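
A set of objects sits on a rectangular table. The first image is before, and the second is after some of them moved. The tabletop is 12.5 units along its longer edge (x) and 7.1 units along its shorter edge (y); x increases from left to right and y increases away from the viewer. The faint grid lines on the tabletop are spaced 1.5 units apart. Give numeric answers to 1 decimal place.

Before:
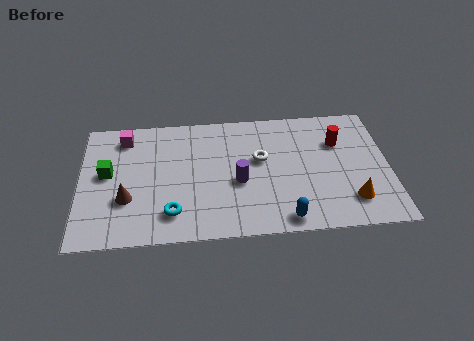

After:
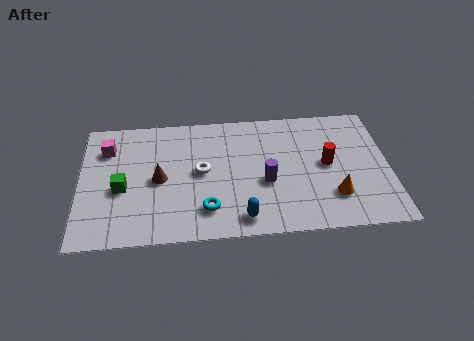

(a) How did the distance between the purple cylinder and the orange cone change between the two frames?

-1.8

Before: roughly 4.7 units apart; after: 2.9. That's 1.8 units closer together.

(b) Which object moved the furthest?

the white torus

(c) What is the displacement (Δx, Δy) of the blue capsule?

(-1.7, 0.2)

From the two frames, the blue capsule sits at roughly (8.2, 0.8) before and (6.5, 1.0) after.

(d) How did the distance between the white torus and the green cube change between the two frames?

-2.9

The distance was about 6.2 in the first image and 3.3 in the second, so they moved 2.9 units closer together.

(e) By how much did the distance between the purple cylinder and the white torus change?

+1.2

The distance was about 1.5 in the first image and 2.7 in the second, so they moved 1.2 units further apart.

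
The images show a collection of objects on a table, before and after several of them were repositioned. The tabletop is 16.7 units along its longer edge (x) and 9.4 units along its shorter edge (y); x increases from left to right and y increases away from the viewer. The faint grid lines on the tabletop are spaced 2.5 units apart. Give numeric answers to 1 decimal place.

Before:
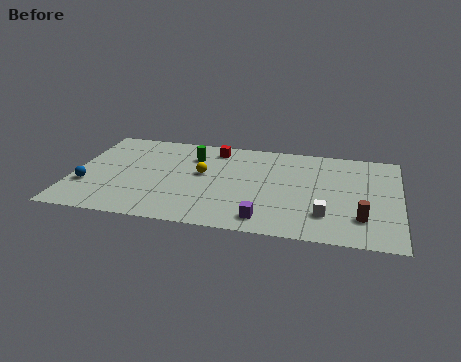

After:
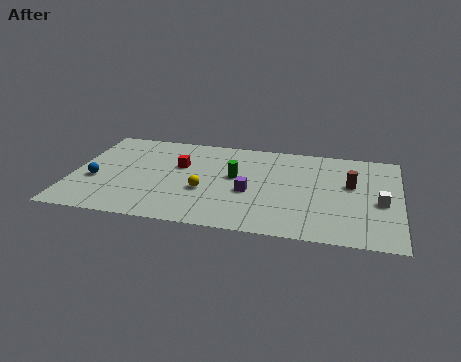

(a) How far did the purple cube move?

2.7

From (10.0, 1.4) to (9.1, 3.9), the purple cube covered √(0.9² + 2.5²) ≈ 2.7 units.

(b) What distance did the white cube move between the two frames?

3.2

The white cube moved from about (13.0, 2.4) to (15.7, 4.1), a distance of √(2.7² + 1.7²) ≈ 3.2.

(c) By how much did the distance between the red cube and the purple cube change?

-3.0

They were about 7.2 units apart before and 4.2 after — 3.0 units closer together.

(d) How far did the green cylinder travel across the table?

2.9

From (6.0, 7.0) to (8.3, 5.3), the green cylinder covered √(2.3² + 1.7²) ≈ 2.9 units.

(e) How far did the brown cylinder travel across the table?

3.3

From (14.8, 2.4) to (14.2, 5.6), the brown cylinder covered √(0.6² + 3.2²) ≈ 3.3 units.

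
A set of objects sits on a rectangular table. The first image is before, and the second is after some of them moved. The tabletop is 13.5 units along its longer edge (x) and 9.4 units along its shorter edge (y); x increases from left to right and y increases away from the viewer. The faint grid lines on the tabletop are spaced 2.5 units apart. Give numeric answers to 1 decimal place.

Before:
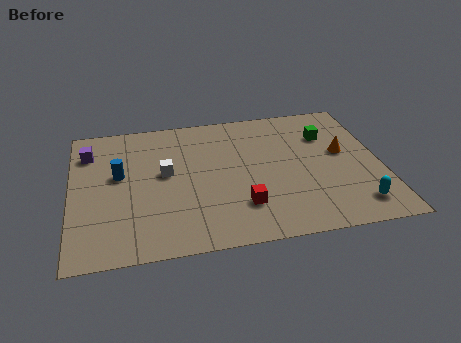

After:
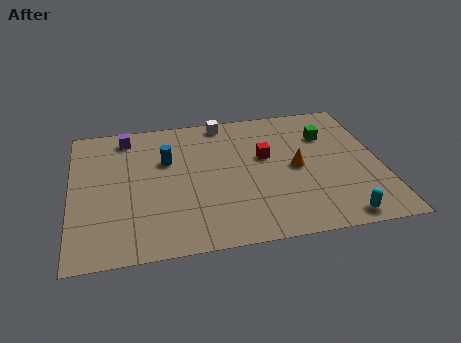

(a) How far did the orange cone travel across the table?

2.2

The orange cone moved from about (11.9, 5.3) to (9.8, 4.6), a distance of √(2.1² + 0.7²) ≈ 2.2.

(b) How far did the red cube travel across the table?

3.4

The red cube moved from about (7.3, 2.4) to (8.5, 5.6), a distance of √(1.2² + 3.2²) ≈ 3.4.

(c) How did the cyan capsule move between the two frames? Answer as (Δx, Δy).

(-0.8, -0.7)

The cyan capsule was at about (12.2, 1.6) and moved to about (11.4, 0.9).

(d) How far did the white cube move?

4.3

The white cube moved from about (4.1, 5.2) to (6.8, 8.5), a distance of √(2.7² + 3.3²) ≈ 4.3.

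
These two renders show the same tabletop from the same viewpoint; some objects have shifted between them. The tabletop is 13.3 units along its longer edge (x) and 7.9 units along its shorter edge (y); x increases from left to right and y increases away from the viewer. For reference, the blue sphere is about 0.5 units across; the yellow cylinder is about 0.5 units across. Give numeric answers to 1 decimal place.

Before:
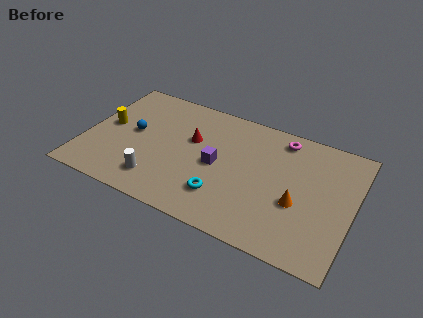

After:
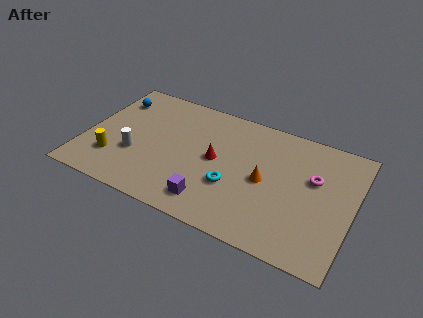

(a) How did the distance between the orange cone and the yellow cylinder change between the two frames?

-2.2

They were about 9.8 units apart before and 7.6 after — 2.2 units closer together.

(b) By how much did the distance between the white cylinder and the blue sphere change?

+0.6

Before: roughly 3.1 units apart; after: 3.7. That's 0.6 units further apart.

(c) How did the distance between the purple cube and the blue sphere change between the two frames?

+3.0

The distance was about 4.3 in the first image and 7.3 in the second, so they moved 3.0 units further apart.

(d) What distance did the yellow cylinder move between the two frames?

2.2

The yellow cylinder was near (1.0, 4.2) before and (1.6, 2.1) after, so it travelled √(0.6² + 2.1²) ≈ 2.2 units.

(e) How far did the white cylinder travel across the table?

1.8

The white cylinder moved from about (3.9, 1.6) to (2.6, 2.8), a distance of √(1.3² + 1.2²) ≈ 1.8.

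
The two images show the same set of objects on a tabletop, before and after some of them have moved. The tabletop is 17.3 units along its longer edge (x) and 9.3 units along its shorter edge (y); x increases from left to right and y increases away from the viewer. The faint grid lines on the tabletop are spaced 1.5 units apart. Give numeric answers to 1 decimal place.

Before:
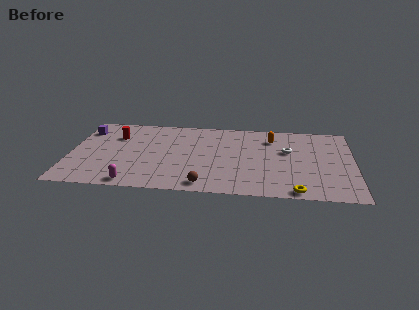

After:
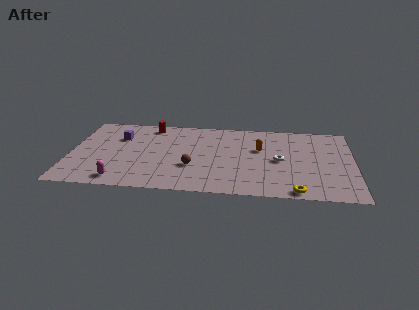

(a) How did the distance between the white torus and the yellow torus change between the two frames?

-1.1

The distance was about 4.9 in the first image and 3.8 in the second, so they moved 1.1 units closer together.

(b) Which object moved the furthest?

the red cylinder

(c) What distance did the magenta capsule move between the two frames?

0.9

From (4.0, 0.9) to (3.2, 1.2), the magenta capsule covered √(0.8² + 0.3²) ≈ 0.9 units.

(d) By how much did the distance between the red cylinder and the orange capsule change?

-2.4

Before: roughly 9.6 units apart; after: 7.2. That's 2.4 units closer together.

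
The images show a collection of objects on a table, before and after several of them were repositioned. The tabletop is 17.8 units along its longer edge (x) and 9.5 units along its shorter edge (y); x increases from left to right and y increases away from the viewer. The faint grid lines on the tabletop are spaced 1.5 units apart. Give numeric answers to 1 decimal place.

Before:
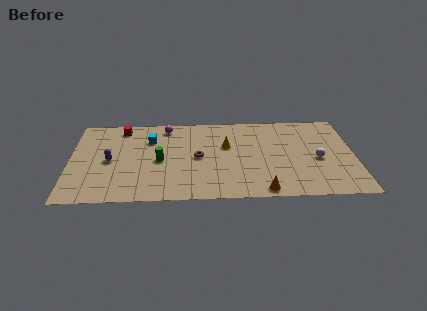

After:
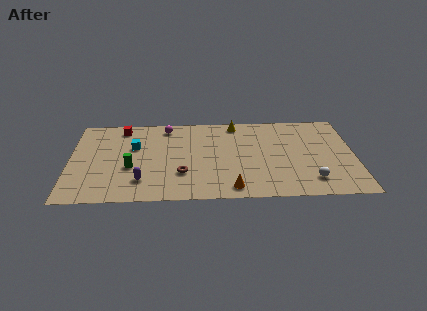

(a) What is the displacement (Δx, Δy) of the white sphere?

(-0.5, -2.3)

The white sphere started near (15.5, 4.2) and ended near (15.0, 1.9).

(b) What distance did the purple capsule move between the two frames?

3.0

The purple capsule was near (2.5, 4.5) before and (4.5, 2.2) after, so it travelled √(2.0² + 2.3²) ≈ 3.0 units.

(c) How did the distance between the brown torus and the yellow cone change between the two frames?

+4.3

They were about 2.2 units apart before and 6.5 after — 4.3 units further apart.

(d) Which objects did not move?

the magenta sphere and the red cube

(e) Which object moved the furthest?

the purple capsule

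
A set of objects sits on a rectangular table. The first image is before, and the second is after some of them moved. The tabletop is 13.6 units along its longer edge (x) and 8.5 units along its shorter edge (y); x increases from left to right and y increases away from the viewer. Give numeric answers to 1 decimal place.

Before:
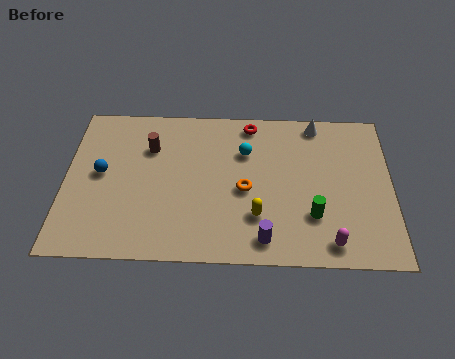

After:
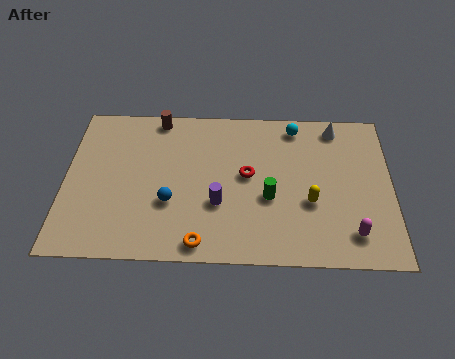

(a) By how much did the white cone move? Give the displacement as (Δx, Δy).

(0.8, -0.2)

From the two frames, the white cone sits at roughly (10.5, 7.6) before and (11.3, 7.4) after.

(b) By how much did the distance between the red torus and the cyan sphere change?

+1.8

The distance was about 1.6 in the first image and 3.4 in the second, so they moved 1.8 units further apart.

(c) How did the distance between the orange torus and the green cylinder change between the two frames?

+0.7

The distance was about 3.1 in the first image and 3.8 in the second, so they moved 0.7 units further apart.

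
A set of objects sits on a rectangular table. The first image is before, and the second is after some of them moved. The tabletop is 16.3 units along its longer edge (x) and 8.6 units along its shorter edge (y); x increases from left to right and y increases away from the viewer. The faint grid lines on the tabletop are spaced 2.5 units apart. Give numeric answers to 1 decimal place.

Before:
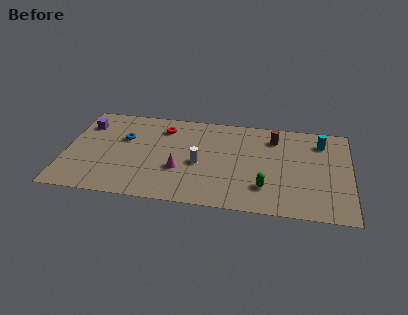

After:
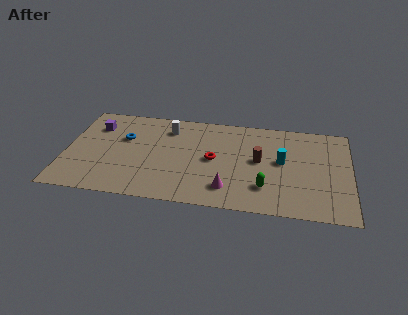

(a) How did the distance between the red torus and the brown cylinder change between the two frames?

-3.8

They were about 6.4 units apart before and 2.6 after — 3.8 units closer together.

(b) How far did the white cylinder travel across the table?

3.6

From (7.7, 3.8) to (5.8, 6.8), the white cylinder covered √(1.9² + 3.0²) ≈ 3.6 units.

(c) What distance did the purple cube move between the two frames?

0.6

From (1.0, 6.5) to (1.6, 6.4), the purple cube covered √(0.6² + 0.1²) ≈ 0.6 units.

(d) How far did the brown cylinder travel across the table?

2.3

The brown cylinder moved from about (11.9, 6.8) to (11.1, 4.6), a distance of √(0.8² + 2.2²) ≈ 2.3.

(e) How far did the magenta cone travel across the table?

3.1

The magenta cone was near (6.6, 3.1) before and (9.4, 1.8) after, so it travelled √(2.8² + 1.3²) ≈ 3.1 units.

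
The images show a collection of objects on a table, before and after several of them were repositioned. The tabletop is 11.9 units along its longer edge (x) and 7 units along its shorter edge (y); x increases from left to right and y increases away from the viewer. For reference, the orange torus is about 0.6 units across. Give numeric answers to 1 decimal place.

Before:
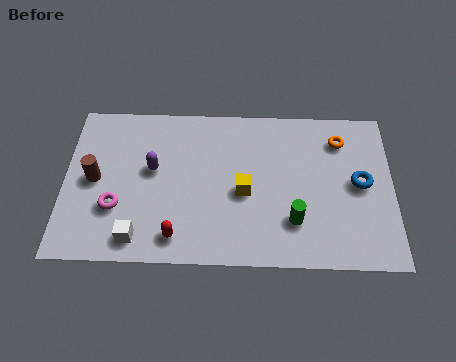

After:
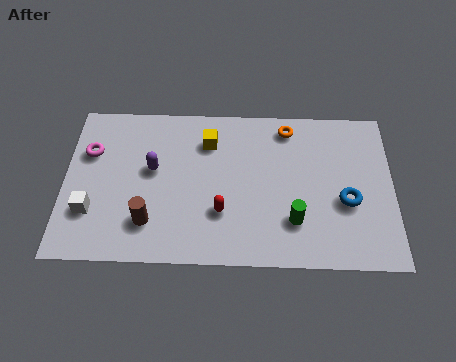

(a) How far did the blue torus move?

0.9

The blue torus was near (10.7, 3.6) before and (10.2, 2.8) after, so it travelled √(0.5² + 0.8²) ≈ 0.9 units.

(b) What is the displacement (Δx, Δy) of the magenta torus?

(-1.0, 2.4)

The magenta torus started near (1.9, 2.3) and ended near (0.9, 4.7).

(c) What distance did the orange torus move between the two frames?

2.0

The orange torus was near (10.0, 5.5) before and (8.1, 6.0) after, so it travelled √(1.9² + 0.5²) ≈ 2.0 units.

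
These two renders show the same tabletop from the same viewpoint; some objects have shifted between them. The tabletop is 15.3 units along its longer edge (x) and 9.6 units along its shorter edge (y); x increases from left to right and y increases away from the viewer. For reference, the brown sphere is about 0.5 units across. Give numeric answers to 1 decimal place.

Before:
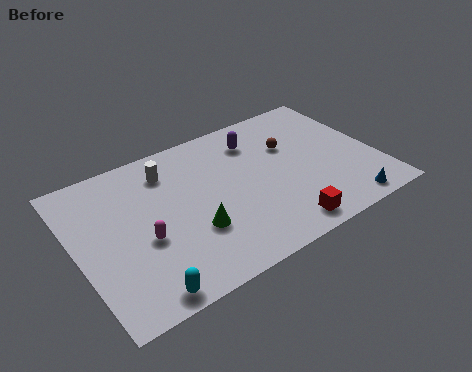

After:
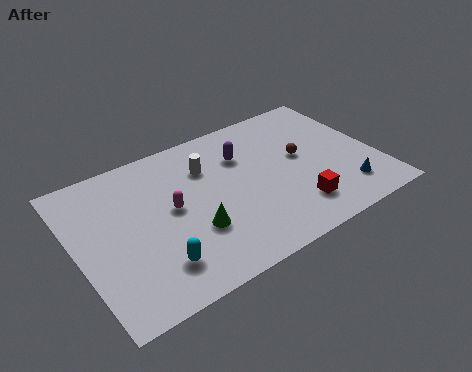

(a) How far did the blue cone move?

1.0

The blue cone was near (13.1, 1.0) before and (13.3, 2.0) after, so it travelled √(0.2² + 1.0²) ≈ 1.0 units.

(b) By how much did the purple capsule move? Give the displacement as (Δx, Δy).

(-0.8, -0.7)

The purple capsule was at about (9.6, 7.5) and moved to about (8.8, 6.8).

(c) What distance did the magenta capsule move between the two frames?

2.0

From (3.2, 3.9) to (4.8, 5.1), the magenta capsule covered √(1.6² + 1.2²) ≈ 2.0 units.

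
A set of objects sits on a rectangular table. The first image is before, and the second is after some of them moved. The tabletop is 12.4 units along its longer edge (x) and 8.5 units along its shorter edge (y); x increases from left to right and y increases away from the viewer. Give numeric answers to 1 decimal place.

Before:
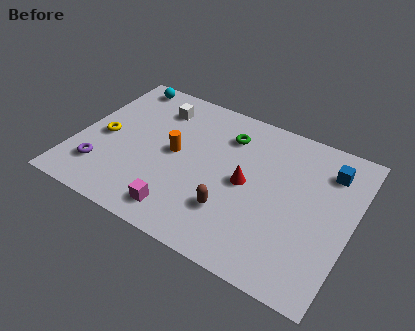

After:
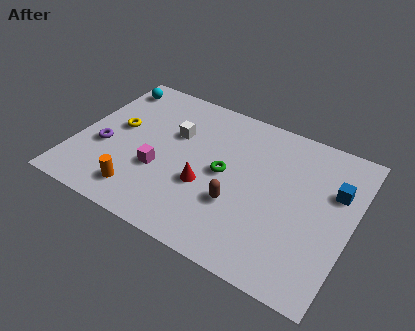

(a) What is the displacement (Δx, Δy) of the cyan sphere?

(-0.5, -0.4)

From the two frames, the cyan sphere sits at roughly (1.4, 7.6) before and (0.9, 7.2) after.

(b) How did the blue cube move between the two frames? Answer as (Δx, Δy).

(0.4, -1.0)

The blue cube was at about (11.1, 6.6) and moved to about (11.5, 5.6).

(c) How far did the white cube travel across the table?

1.6

From (3.2, 6.7) to (4.2, 5.5), the white cube covered √(1.0² + 1.2²) ≈ 1.6 units.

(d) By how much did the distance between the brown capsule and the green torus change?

-2.6

The distance was about 4.2 in the first image and 1.6 in the second, so they moved 2.6 units closer together.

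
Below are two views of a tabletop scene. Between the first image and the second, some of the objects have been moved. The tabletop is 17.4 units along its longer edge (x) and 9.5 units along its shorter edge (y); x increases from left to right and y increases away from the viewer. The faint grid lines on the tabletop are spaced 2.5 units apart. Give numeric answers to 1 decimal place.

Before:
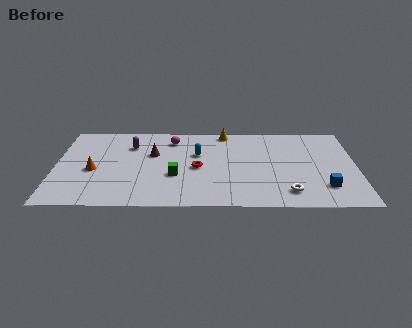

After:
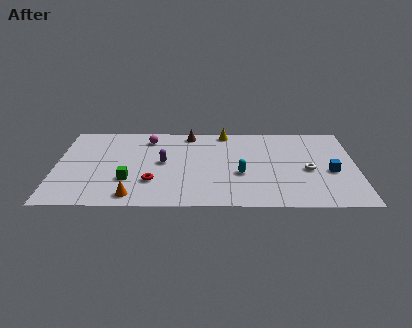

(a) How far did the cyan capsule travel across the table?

3.4

The cyan capsule moved from about (8.2, 6.0) to (10.7, 3.7), a distance of √(2.5² + 2.3²) ≈ 3.4.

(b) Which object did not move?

the yellow cone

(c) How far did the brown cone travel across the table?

3.2

The brown cone was near (5.6, 6.0) before and (7.7, 8.4) after, so it travelled √(2.1² + 2.4²) ≈ 3.2 units.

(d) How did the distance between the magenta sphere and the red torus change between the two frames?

+1.4

The distance was about 3.6 in the first image and 5.0 in the second, so they moved 1.4 units further apart.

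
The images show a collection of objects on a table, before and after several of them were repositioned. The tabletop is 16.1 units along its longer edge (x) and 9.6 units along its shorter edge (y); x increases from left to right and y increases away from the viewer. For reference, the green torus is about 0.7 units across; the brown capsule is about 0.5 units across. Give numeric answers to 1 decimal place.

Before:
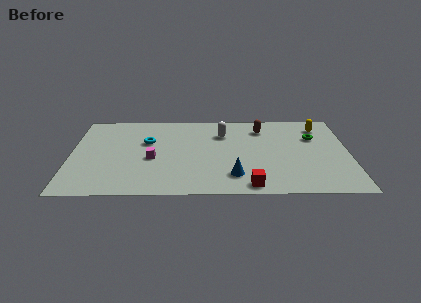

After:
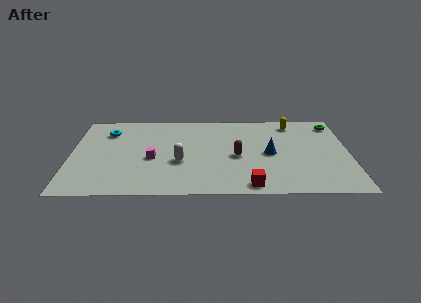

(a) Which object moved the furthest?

the white capsule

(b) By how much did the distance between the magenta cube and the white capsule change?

-3.4

Before: roughly 5.0 units apart; after: 1.6. That's 3.4 units closer together.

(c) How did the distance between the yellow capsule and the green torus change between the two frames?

+1.0

The distance was about 1.4 in the first image and 2.4 in the second, so they moved 1.0 units further apart.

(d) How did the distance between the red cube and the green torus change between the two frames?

+2.0

Before: roughly 6.7 units apart; after: 8.7. That's 2.0 units further apart.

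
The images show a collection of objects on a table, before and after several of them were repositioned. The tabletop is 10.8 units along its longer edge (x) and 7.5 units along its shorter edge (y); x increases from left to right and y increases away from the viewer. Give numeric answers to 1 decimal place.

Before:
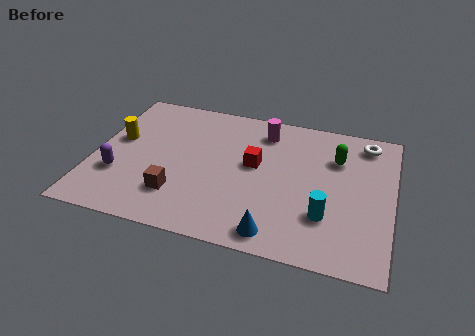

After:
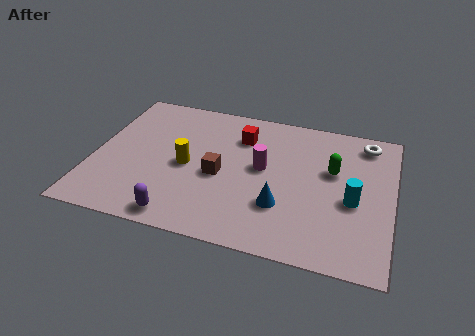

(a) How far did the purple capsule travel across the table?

2.9

The purple capsule moved from about (1.0, 2.4) to (3.4, 0.8), a distance of √(2.4² + 1.6²) ≈ 2.9.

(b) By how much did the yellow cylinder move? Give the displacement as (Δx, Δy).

(2.6, -0.8)

The yellow cylinder started near (0.8, 4.3) and ended near (3.4, 3.5).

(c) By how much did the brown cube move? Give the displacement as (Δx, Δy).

(1.4, 1.4)

From the two frames, the brown cube sits at roughly (3.2, 1.9) before and (4.6, 3.3) after.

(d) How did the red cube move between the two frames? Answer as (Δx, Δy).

(-0.6, 1.4)

From the two frames, the red cube sits at roughly (5.8, 4.2) before and (5.2, 5.6) after.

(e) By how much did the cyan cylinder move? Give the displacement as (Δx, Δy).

(0.9, 1.0)

The cyan cylinder started near (8.5, 2.2) and ended near (9.4, 3.2).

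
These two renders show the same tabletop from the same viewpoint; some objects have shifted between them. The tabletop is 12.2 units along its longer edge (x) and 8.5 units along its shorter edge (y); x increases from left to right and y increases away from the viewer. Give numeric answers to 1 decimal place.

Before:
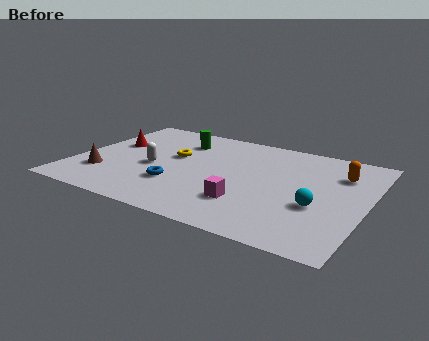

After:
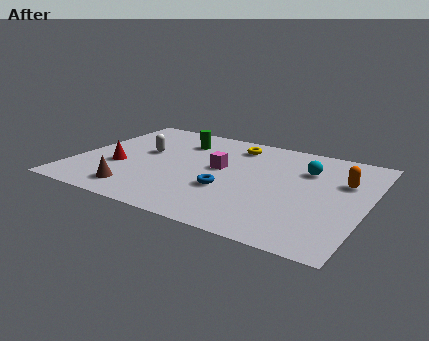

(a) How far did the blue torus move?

2.1

The blue torus was near (4.5, 2.6) before and (6.6, 3.0) after, so it travelled √(2.1² + 0.4²) ≈ 2.1 units.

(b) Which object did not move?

the green cylinder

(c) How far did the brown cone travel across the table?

1.8

The brown cone moved from about (1.4, 2.3) to (3.0, 1.4), a distance of √(1.6² + 0.9²) ≈ 1.8.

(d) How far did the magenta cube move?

2.8

The magenta cube moved from about (7.5, 2.3) to (6.0, 4.7), a distance of √(1.5² + 2.4²) ≈ 2.8.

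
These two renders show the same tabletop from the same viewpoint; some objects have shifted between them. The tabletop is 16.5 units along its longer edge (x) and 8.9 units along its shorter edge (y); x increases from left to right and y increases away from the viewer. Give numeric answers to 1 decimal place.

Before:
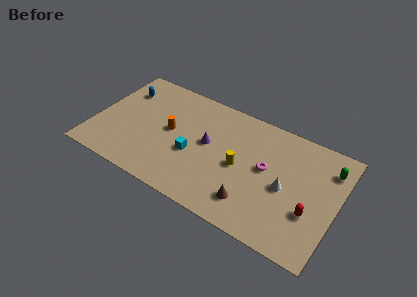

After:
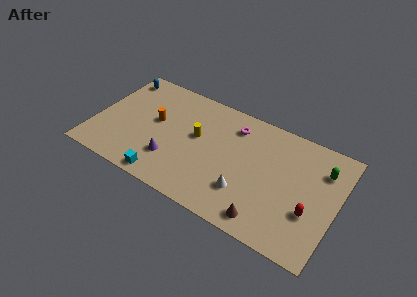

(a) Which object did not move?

the red capsule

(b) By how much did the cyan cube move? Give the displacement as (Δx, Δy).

(-1.5, -2.7)

The cyan cube was at about (6.8, 3.6) and moved to about (5.3, 0.9).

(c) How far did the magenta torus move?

3.3

From (11.7, 4.9) to (9.2, 7.1), the magenta torus covered √(2.5² + 2.2²) ≈ 3.3 units.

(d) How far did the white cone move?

3.0

From (13.1, 4.1) to (10.6, 2.5), the white cone covered √(2.5² + 1.6²) ≈ 3.0 units.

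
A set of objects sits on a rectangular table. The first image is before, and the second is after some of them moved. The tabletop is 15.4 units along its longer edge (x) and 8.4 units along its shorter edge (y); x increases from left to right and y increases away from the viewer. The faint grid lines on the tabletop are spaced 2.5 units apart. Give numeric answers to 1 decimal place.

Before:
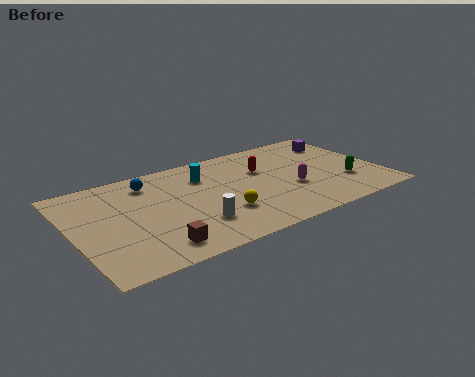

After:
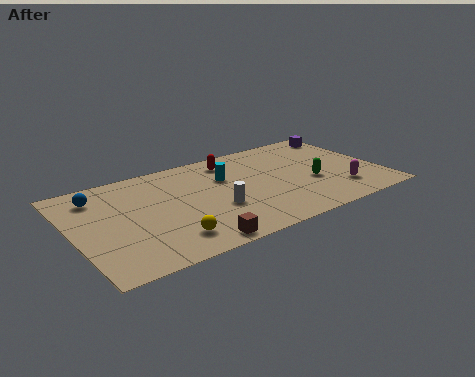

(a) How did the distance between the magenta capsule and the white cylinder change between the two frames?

+1.1

They were about 5.2 units apart before and 6.3 after — 1.1 units further apart.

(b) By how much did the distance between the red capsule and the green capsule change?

+0.4

They were about 4.8 units apart before and 5.2 after — 0.4 units further apart.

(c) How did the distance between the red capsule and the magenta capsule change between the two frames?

+4.4

Before: roughly 2.5 units apart; after: 6.9. That's 4.4 units further apart.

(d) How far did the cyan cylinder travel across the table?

1.2

From (6.8, 6.2) to (7.8, 5.6), the cyan cylinder covered √(1.0² + 0.6²) ≈ 1.2 units.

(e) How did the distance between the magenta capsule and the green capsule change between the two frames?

-1.0

They were about 2.8 units apart before and 1.8 after — 1.0 units closer together.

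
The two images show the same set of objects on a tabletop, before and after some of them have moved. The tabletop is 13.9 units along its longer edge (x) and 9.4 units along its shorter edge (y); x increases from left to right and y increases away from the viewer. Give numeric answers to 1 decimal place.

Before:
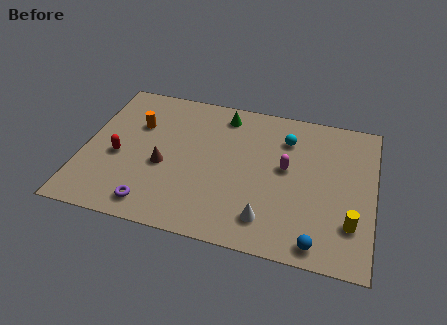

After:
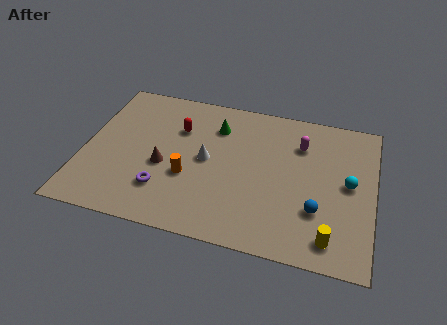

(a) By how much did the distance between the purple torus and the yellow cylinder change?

-1.3

The distance was about 9.4 in the first image and 8.1 in the second, so they moved 1.3 units closer together.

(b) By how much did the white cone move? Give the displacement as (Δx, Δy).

(-3.1, 3.0)

From the two frames, the white cone sits at roughly (9.0, 1.8) before and (5.9, 4.8) after.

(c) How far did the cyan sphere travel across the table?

3.8

From (9.6, 7.1) to (12.7, 4.9), the cyan sphere covered √(3.1² + 2.2²) ≈ 3.8 units.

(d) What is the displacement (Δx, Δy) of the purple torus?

(0.4, 1.1)

The purple torus was at about (3.6, 1.3) and moved to about (4.0, 2.4).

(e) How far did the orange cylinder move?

3.9

From (2.4, 6.3) to (5.1, 3.5), the orange cylinder covered √(2.7² + 2.8²) ≈ 3.9 units.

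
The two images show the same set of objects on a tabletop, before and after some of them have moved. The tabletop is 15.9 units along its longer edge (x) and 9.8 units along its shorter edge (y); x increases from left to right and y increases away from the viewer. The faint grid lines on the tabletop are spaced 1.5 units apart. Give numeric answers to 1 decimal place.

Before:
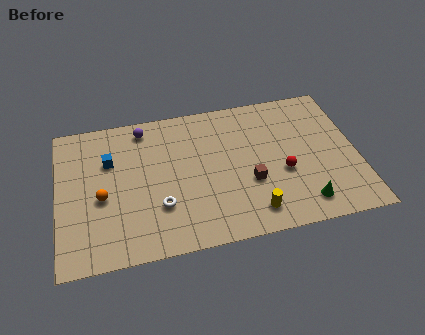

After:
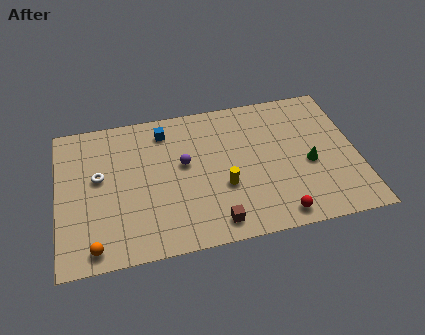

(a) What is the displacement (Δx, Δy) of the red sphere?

(-0.5, -2.8)

The red sphere started near (11.9, 3.9) and ended near (11.4, 1.1).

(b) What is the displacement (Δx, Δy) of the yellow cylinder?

(-1.4, 2.0)

The yellow cylinder started near (10.1, 1.6) and ended near (8.7, 3.6).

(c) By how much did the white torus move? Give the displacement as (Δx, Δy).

(-3.1, 2.6)

The white torus was at about (5.3, 3.0) and moved to about (2.2, 5.6).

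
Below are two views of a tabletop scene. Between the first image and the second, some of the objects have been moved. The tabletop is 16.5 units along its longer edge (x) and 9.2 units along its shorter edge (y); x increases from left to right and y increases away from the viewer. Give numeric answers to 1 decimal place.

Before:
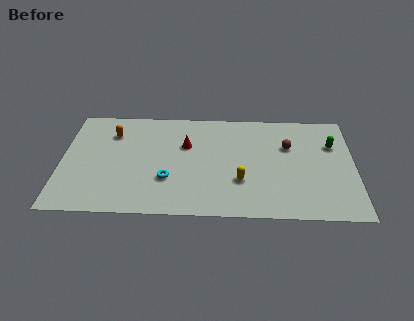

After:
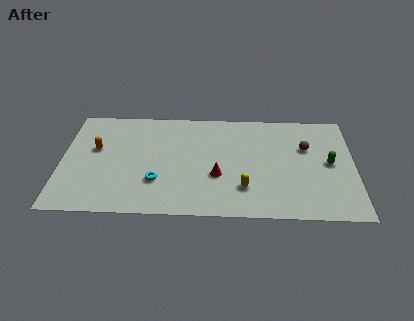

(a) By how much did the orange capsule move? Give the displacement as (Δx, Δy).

(-0.9, -1.4)

From the two frames, the orange capsule sits at roughly (2.8, 6.9) before and (1.9, 5.5) after.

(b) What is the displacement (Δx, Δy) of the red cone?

(1.8, -2.6)

From the two frames, the red cone sits at roughly (7.0, 6.0) before and (8.8, 3.4) after.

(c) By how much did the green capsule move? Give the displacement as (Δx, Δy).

(-0.2, -1.6)

The green capsule was at about (15.3, 6.3) and moved to about (15.1, 4.7).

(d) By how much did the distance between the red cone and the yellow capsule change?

-2.5

The distance was about 4.3 in the first image and 1.8 in the second, so they moved 2.5 units closer together.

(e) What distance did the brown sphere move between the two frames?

1.0

The brown sphere moved from about (12.8, 6.1) to (13.8, 6.0), a distance of √(1.0² + 0.1²) ≈ 1.0.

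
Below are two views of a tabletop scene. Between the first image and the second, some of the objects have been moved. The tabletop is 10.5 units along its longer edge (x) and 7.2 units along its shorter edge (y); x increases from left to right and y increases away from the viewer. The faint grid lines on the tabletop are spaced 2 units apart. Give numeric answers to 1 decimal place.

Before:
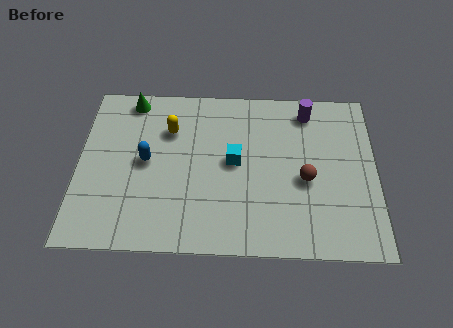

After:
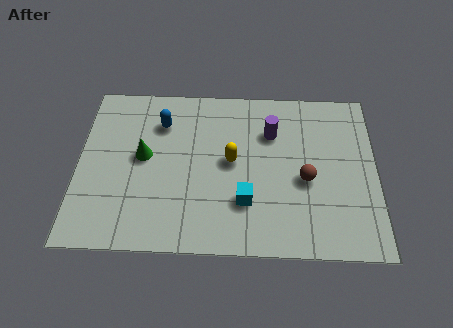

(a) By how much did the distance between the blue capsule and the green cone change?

-1.2

They were about 2.8 units apart before and 1.6 after — 1.2 units closer together.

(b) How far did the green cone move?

2.5

The green cone moved from about (1.8, 6.4) to (2.3, 3.9), a distance of √(0.5² + 2.5²) ≈ 2.5.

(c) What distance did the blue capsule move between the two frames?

1.8

From (2.4, 3.7) to (2.9, 5.4), the blue capsule covered √(0.5² + 1.7²) ≈ 1.8 units.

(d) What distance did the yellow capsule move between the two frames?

2.6

From (3.2, 5.1) to (5.4, 3.8), the yellow capsule covered √(2.2² + 1.3²) ≈ 2.6 units.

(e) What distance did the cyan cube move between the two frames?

1.7

The cyan cube moved from about (5.5, 3.8) to (5.9, 2.1), a distance of √(0.4² + 1.7²) ≈ 1.7.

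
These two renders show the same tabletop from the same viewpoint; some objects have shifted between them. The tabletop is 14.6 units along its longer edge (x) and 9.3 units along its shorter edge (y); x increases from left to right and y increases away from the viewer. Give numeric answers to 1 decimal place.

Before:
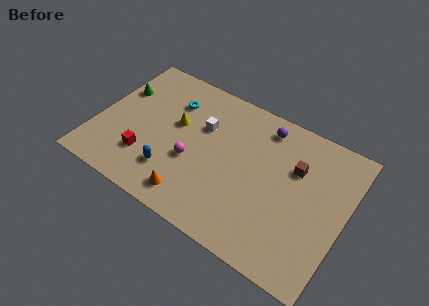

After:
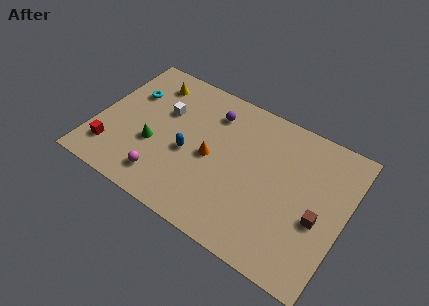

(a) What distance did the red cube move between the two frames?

2.1

From (3.2, 2.5) to (1.2, 2.0), the red cube covered √(2.0² + 0.5²) ≈ 2.1 units.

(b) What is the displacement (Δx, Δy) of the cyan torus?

(-2.4, -0.6)

The cyan torus was at about (4.0, 6.9) and moved to about (1.6, 6.3).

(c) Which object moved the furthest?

the green cone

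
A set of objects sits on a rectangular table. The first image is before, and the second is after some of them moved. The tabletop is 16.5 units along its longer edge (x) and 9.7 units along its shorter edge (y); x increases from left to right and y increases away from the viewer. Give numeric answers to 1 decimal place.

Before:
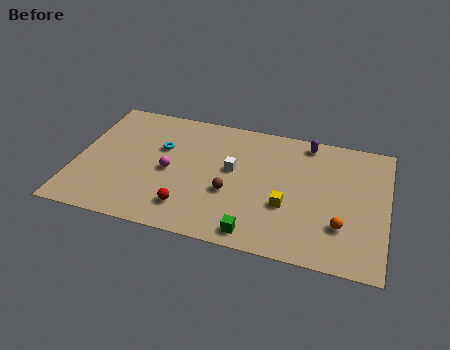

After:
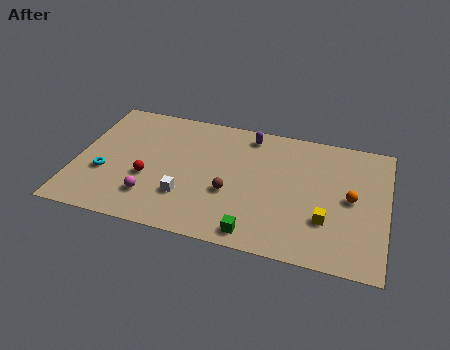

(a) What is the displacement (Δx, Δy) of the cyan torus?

(-2.8, -2.7)

From the two frames, the cyan torus sits at roughly (4.4, 6.2) before and (1.6, 3.5) after.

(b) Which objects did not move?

the green cube and the brown sphere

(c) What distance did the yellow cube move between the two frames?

2.2

The yellow cube was near (11.3, 3.5) before and (13.4, 3.0) after, so it travelled √(2.1² + 0.5²) ≈ 2.2 units.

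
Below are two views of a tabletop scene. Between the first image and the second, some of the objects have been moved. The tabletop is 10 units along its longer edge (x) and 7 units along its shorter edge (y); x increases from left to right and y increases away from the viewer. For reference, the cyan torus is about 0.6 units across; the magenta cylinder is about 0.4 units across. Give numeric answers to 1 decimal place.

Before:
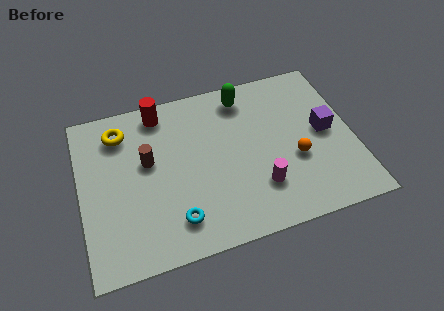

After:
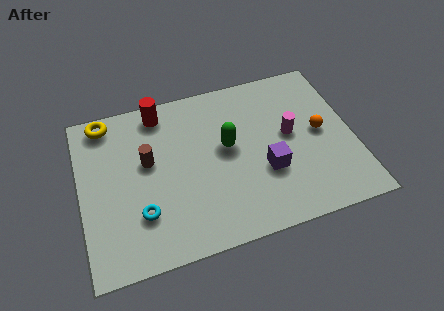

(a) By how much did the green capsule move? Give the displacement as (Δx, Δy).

(-0.8, -2.0)

The green capsule was at about (6.2, 5.9) and moved to about (5.4, 3.9).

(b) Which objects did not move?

the red cylinder and the brown cylinder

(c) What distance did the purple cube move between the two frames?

2.5

From (9.0, 3.6) to (6.7, 2.5), the purple cube covered √(2.3² + 1.1²) ≈ 2.5 units.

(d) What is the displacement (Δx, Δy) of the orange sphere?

(1.0, 0.9)

The orange sphere was at about (7.8, 2.7) and moved to about (8.8, 3.6).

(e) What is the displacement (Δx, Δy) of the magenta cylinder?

(1.3, 1.9)

From the two frames, the magenta cylinder sits at roughly (6.4, 1.9) before and (7.7, 3.8) after.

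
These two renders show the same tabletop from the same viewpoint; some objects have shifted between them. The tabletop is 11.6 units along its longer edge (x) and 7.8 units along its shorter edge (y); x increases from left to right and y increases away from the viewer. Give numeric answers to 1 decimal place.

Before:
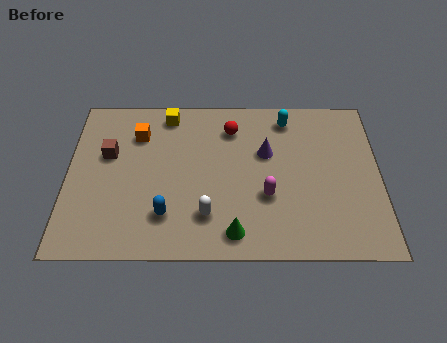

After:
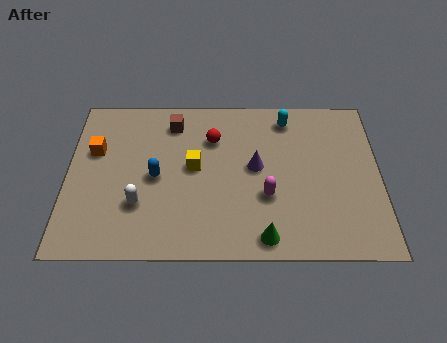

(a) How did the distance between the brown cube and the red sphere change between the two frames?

-3.1

Before: roughly 4.8 units apart; after: 1.7. That's 3.1 units closer together.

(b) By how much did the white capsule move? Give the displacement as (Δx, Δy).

(-2.5, 0.5)

From the two frames, the white capsule sits at roughly (5.2, 1.9) before and (2.7, 2.4) after.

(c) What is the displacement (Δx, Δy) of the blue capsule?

(-0.4, 1.8)

From the two frames, the blue capsule sits at roughly (3.7, 1.9) before and (3.3, 3.7) after.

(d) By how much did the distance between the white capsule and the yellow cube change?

-2.4

They were about 5.1 units apart before and 2.7 after — 2.4 units closer together.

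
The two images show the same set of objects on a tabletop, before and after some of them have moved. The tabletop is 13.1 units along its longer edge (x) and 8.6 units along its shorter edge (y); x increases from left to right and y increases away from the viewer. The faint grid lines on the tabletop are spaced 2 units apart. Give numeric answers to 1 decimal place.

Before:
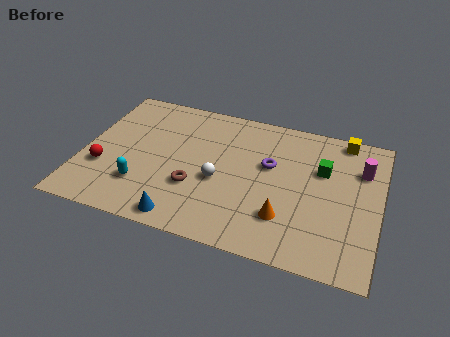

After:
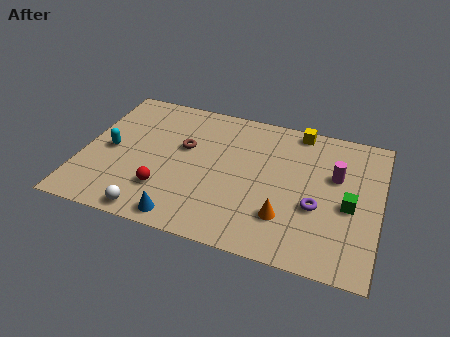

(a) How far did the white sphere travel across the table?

3.9

The white sphere was near (6.1, 3.6) before and (3.4, 0.8) after, so it travelled √(2.7² + 2.8²) ≈ 3.9 units.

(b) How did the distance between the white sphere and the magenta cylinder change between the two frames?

+2.4

They were about 6.6 units apart before and 9.0 after — 2.4 units further apart.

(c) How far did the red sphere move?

2.9

The red sphere moved from about (1.0, 2.9) to (3.8, 2.3), a distance of √(2.8² + 0.6²) ≈ 2.9.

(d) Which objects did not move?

the blue cone and the orange cone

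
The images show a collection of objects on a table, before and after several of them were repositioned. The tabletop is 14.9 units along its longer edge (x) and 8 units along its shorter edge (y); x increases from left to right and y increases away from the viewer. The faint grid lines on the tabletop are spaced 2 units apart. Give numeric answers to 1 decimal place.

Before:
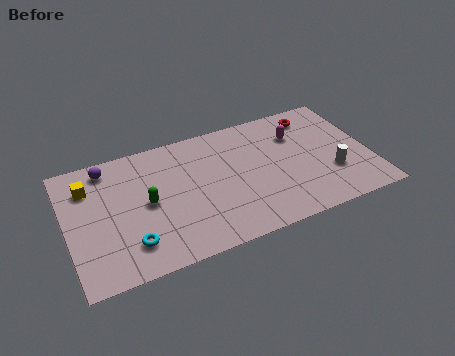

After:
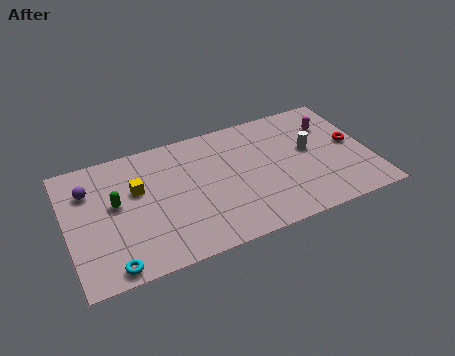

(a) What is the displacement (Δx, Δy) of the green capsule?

(-1.5, 0.5)

From the two frames, the green capsule sits at roughly (3.9, 4.0) before and (2.4, 4.5) after.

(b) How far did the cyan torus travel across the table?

1.4

The cyan torus moved from about (2.9, 1.8) to (1.9, 0.8), a distance of √(1.0² + 1.0²) ≈ 1.4.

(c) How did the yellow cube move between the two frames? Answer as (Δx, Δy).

(2.3, -1.0)

The yellow cube was at about (1.2, 6.0) and moved to about (3.5, 5.0).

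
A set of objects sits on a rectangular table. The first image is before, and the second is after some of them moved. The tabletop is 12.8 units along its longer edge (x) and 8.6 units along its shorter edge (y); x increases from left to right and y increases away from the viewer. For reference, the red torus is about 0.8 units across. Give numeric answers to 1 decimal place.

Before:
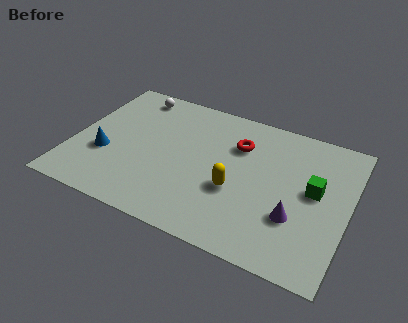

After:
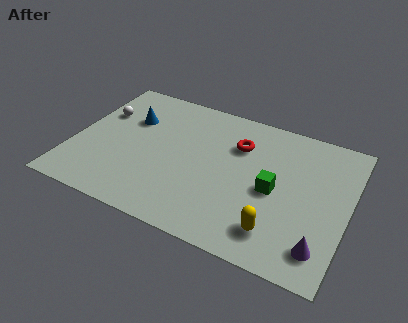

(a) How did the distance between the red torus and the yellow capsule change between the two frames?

+2.2

The distance was about 2.8 in the first image and 5.0 in the second, so they moved 2.2 units further apart.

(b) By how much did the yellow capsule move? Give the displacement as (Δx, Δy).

(2.1, -1.6)

The yellow capsule started near (7.7, 3.3) and ended near (9.8, 1.7).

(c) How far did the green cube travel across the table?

1.9

The green cube was near (11.2, 4.7) before and (9.4, 4.0) after, so it travelled √(1.8² + 0.7²) ≈ 1.9 units.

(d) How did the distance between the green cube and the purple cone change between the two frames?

+1.4

The distance was about 2.0 in the first image and 3.4 in the second, so they moved 1.4 units further apart.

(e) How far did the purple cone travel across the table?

1.8

From (10.5, 2.8) to (11.8, 1.6), the purple cone covered √(1.3² + 1.2²) ≈ 1.8 units.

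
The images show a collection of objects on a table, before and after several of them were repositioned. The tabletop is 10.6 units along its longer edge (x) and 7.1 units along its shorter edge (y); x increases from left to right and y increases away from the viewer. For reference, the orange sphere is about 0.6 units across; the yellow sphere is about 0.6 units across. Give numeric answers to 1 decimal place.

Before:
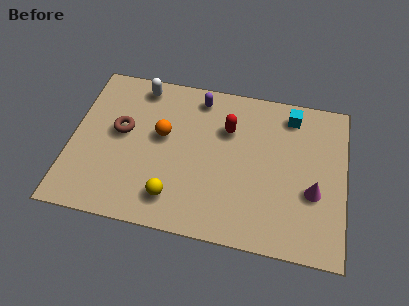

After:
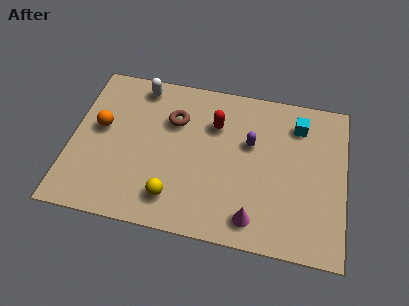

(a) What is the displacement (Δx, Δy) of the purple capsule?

(2.1, -1.7)

The purple capsule started near (4.8, 6.1) and ended near (6.9, 4.4).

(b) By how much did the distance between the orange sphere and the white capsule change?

+0.3

The distance was about 2.3 in the first image and 2.6 in the second, so they moved 0.3 units further apart.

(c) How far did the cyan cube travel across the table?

0.5

The cyan cube was near (8.4, 6.0) before and (8.7, 5.6) after, so it travelled √(0.3² + 0.4²) ≈ 0.5 units.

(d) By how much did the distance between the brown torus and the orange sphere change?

+1.3

Before: roughly 1.6 units apart; after: 2.9. That's 1.3 units further apart.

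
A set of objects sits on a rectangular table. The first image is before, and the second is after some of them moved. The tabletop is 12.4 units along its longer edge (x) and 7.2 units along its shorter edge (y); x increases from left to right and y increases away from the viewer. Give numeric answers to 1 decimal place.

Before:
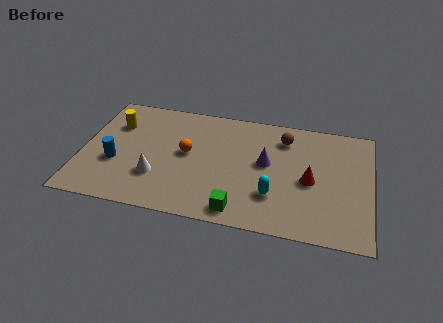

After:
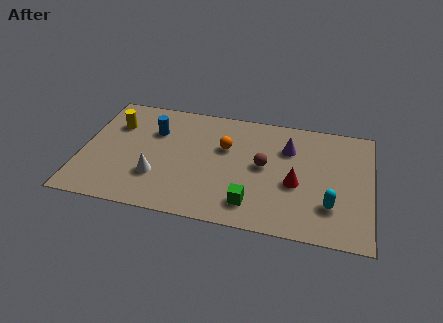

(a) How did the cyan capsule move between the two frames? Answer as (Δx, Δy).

(2.4, -0.1)

The cyan capsule was at about (8.3, 2.1) and moved to about (10.7, 2.0).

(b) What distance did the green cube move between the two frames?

0.7

The green cube moved from about (6.9, 0.9) to (7.4, 1.4), a distance of √(0.5² + 0.5²) ≈ 0.7.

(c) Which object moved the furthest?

the blue cylinder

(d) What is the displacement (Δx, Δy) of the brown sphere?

(-0.8, -1.9)

The brown sphere was at about (8.6, 5.7) and moved to about (7.8, 3.8).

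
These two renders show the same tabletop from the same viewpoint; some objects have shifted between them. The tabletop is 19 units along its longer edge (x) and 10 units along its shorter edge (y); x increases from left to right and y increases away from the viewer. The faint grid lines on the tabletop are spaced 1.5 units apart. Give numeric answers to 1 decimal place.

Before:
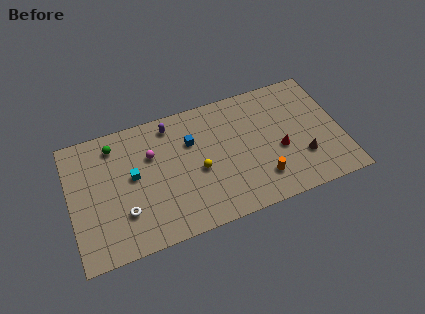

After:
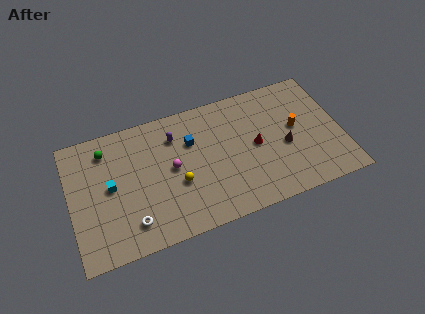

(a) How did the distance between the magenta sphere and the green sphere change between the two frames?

+2.3

Before: roughly 3.0 units apart; after: 5.3. That's 2.3 units further apart.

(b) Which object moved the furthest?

the orange cylinder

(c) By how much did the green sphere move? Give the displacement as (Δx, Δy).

(-0.6, -0.2)

The green sphere started near (3.3, 8.3) and ended near (2.7, 8.1).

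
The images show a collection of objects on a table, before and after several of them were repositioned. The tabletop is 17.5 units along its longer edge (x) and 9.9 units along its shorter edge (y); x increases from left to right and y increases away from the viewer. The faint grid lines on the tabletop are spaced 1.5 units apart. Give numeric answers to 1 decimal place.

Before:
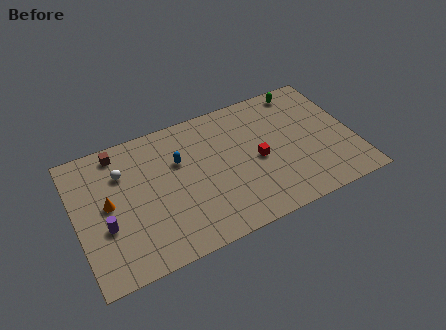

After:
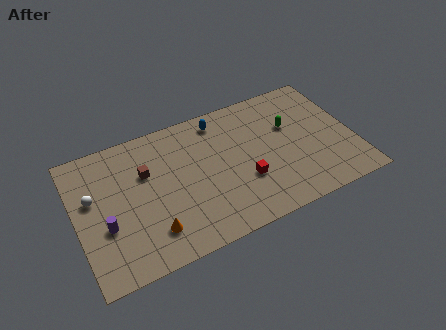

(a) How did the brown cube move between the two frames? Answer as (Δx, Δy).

(1.5, -2.2)

The brown cube started near (3.0, 8.7) and ended near (4.5, 6.5).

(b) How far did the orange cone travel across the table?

3.8

The orange cone moved from about (2.0, 5.2) to (4.4, 2.2), a distance of √(2.4² + 3.0²) ≈ 3.8.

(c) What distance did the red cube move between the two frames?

1.6

The red cube was near (11.4, 4.6) before and (10.4, 3.4) after, so it travelled √(1.0² + 1.2²) ≈ 1.6 units.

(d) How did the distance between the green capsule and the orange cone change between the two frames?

-3.1

They were about 13.3 units apart before and 10.2 after — 3.1 units closer together.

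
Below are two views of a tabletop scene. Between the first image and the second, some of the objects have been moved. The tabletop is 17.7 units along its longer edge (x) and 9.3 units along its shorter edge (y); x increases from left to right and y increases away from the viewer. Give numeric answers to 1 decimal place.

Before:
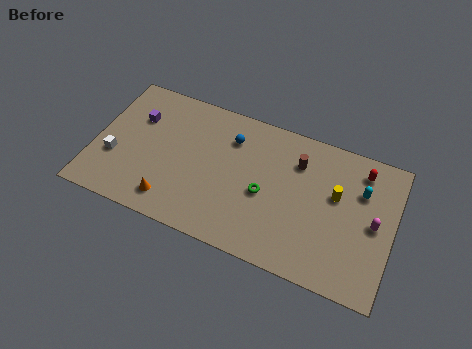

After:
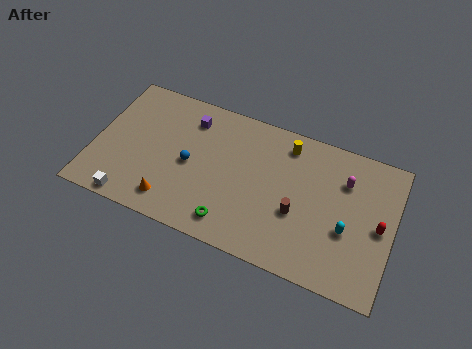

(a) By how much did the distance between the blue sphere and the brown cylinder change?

+2.5

Before: roughly 4.0 units apart; after: 6.5. That's 2.5 units further apart.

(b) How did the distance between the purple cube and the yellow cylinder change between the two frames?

-6.2

They were about 12.0 units apart before and 5.8 after — 6.2 units closer together.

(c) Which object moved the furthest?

the yellow cylinder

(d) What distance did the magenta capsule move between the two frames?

2.8

The magenta capsule moved from about (16.6, 4.6) to (14.7, 6.7), a distance of √(1.9² + 2.1²) ≈ 2.8.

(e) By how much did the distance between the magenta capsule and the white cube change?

-1.9

Before: roughly 15.4 units apart; after: 13.5. That's 1.9 units closer together.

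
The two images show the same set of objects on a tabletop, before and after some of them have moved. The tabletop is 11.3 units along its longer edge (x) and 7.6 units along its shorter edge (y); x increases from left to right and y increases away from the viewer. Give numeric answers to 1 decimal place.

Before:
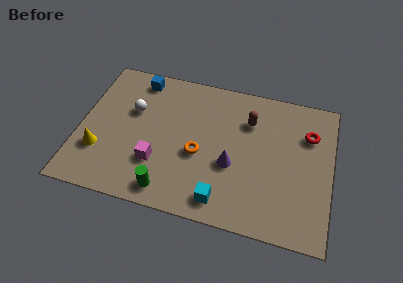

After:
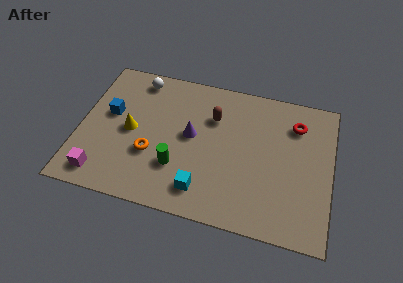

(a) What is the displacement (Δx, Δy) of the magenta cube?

(-2.4, -1.2)

From the two frames, the magenta cube sits at roughly (3.6, 2.3) before and (1.2, 1.1) after.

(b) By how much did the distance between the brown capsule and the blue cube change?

-0.5

Before: roughly 5.2 units apart; after: 4.7. That's 0.5 units closer together.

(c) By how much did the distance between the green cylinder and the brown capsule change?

-2.3

Before: roughly 5.6 units apart; after: 3.3. That's 2.3 units closer together.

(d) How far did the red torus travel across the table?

0.7

The red torus was near (10.2, 5.4) before and (9.6, 5.8) after, so it travelled √(0.6² + 0.4²) ≈ 0.7 units.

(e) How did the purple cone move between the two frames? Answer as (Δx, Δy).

(-1.9, 1.1)

The purple cone started near (6.9, 3.0) and ended near (5.0, 4.1).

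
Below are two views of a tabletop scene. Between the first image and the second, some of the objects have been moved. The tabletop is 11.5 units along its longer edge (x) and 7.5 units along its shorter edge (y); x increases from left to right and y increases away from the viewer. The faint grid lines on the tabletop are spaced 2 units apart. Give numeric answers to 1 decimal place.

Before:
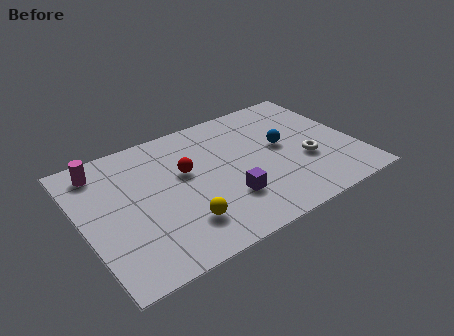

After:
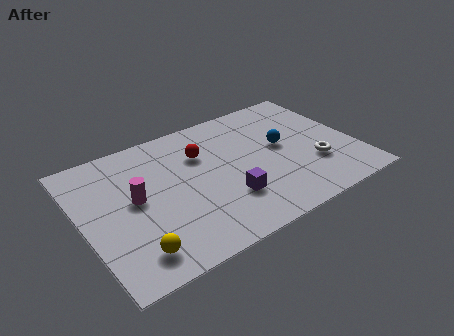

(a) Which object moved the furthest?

the magenta cylinder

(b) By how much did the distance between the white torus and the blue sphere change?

+0.5

Before: roughly 1.5 units apart; after: 2.0. That's 0.5 units further apart.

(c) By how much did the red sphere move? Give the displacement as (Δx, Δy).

(0.8, 0.7)

The red sphere was at about (4.4, 4.5) and moved to about (5.2, 5.2).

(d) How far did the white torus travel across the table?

0.5

From (9.3, 2.8) to (9.6, 2.4), the white torus covered √(0.3² + 0.4²) ≈ 0.5 units.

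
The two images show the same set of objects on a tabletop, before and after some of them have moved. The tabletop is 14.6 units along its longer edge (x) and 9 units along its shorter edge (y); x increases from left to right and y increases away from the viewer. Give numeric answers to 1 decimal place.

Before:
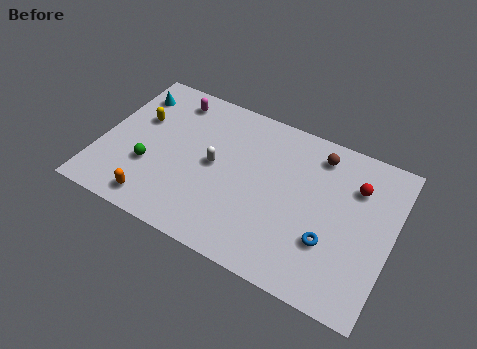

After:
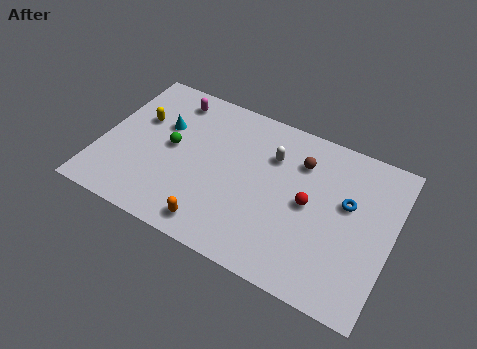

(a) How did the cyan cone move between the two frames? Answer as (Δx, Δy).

(1.8, -1.3)

The cyan cone started near (1.1, 7.1) and ended near (2.9, 5.8).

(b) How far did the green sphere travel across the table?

1.8

The green sphere was near (2.6, 3.1) before and (3.5, 4.7) after, so it travelled √(0.9² + 1.6²) ≈ 1.8 units.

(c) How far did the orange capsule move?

3.0

The orange capsule was near (3.2, 1.2) before and (6.2, 1.2) after, so it travelled √(3.0² + 0.0²) ≈ 3.0 units.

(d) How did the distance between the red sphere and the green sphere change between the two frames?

-3.6

The distance was about 10.6 in the first image and 7.0 in the second, so they moved 3.6 units closer together.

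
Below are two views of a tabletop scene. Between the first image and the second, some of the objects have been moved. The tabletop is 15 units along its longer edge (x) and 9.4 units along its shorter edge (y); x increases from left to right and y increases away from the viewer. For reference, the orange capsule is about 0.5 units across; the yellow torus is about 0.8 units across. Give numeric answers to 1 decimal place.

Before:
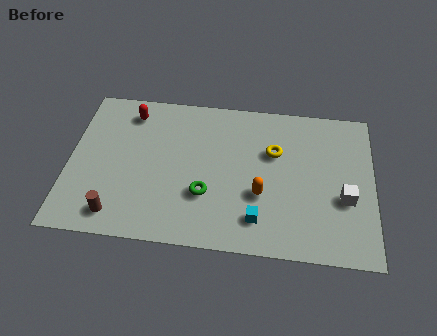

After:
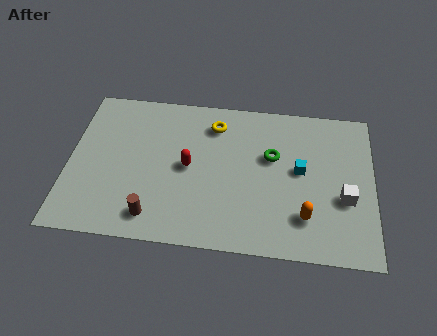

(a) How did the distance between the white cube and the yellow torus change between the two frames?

+3.3

Before: roughly 4.3 units apart; after: 7.6. That's 3.3 units further apart.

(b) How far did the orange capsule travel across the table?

2.5

The orange capsule moved from about (9.5, 3.4) to (11.7, 2.3), a distance of √(2.2² + 1.1²) ≈ 2.5.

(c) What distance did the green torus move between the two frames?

4.2

From (6.8, 3.1) to (10.0, 5.8), the green torus covered √(3.2² + 2.7²) ≈ 4.2 units.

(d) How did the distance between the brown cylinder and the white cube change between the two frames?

-1.8

Before: roughly 11.3 units apart; after: 9.5. That's 1.8 units closer together.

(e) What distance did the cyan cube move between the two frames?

3.8

From (9.4, 1.9) to (11.4, 5.1), the cyan cube covered √(2.0² + 3.2²) ≈ 3.8 units.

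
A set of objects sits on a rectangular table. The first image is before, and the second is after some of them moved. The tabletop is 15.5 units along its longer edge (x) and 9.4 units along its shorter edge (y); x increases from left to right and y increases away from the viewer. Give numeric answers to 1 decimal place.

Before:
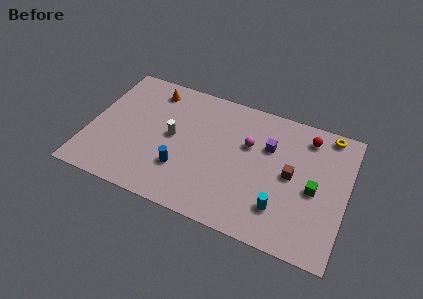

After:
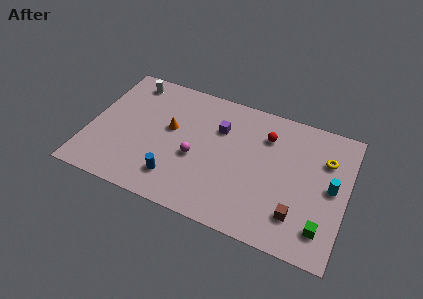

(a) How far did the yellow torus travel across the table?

1.9

The yellow torus moved from about (14.1, 8.5) to (14.1, 6.6), a distance of √(0.0² + 1.9²) ≈ 1.9.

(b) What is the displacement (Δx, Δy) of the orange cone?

(1.4, -2.5)

The orange cone was at about (3.4, 7.9) and moved to about (4.8, 5.4).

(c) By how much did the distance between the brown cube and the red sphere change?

+2.2

Before: roughly 3.1 units apart; after: 5.3. That's 2.2 units further apart.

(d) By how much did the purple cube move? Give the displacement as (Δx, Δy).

(-3.0, 0.2)

From the two frames, the purple cube sits at roughly (10.7, 6.3) before and (7.7, 6.5) after.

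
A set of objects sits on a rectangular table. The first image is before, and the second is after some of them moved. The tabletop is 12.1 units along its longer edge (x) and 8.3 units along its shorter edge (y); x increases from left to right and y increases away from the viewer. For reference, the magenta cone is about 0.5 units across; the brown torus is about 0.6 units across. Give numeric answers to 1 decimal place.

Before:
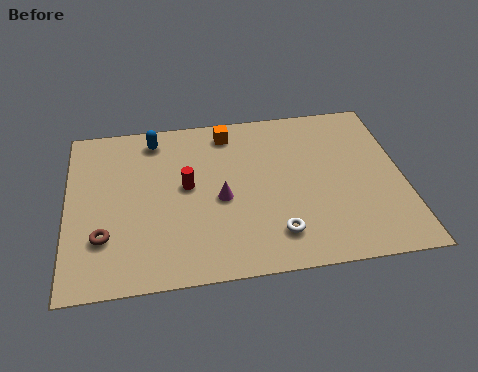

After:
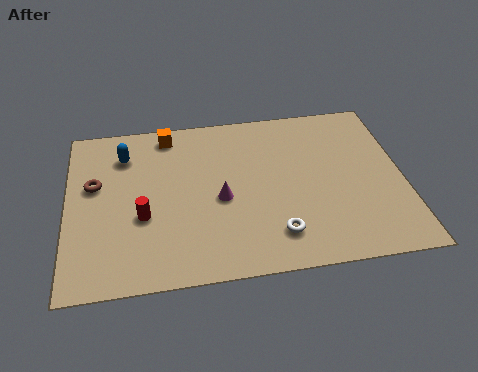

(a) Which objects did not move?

the white torus and the magenta cone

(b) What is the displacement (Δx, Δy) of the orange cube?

(-2.2, 0.2)

The orange cube was at about (5.9, 7.1) and moved to about (3.7, 7.3).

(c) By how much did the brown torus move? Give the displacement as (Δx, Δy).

(-0.3, 2.6)

The brown torus started near (1.3, 2.4) and ended near (1.0, 5.0).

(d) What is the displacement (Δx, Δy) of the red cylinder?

(-1.6, -1.3)

From the two frames, the red cylinder sits at roughly (4.3, 4.5) before and (2.7, 3.2) after.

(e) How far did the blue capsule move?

1.3

The blue capsule moved from about (3.2, 7.1) to (2.1, 6.4), a distance of √(1.1² + 0.7²) ≈ 1.3.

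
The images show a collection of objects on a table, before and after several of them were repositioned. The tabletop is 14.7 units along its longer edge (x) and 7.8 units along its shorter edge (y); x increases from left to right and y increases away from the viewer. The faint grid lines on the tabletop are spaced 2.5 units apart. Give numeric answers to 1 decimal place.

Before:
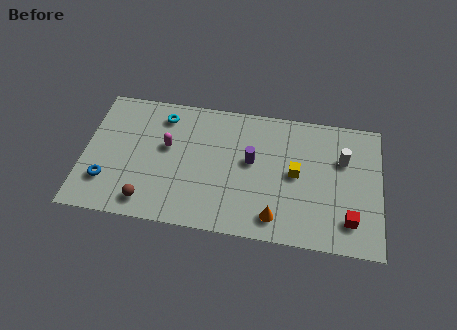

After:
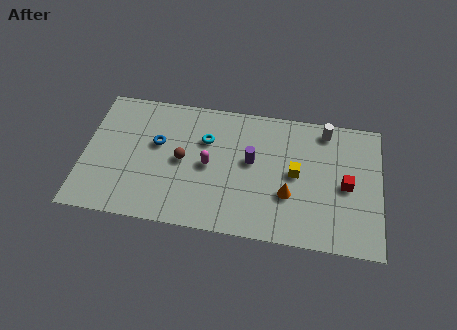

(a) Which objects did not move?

the yellow cube and the purple cylinder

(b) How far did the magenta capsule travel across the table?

2.2

The magenta capsule moved from about (4.1, 4.6) to (6.2, 3.8), a distance of √(2.1² + 0.8²) ≈ 2.2.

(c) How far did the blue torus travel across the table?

3.5

The blue torus was near (1.2, 2.1) before and (3.6, 4.7) after, so it travelled √(2.4² + 2.6²) ≈ 3.5 units.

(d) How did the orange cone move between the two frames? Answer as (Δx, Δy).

(0.6, 1.4)

The orange cone was at about (9.6, 1.3) and moved to about (10.2, 2.7).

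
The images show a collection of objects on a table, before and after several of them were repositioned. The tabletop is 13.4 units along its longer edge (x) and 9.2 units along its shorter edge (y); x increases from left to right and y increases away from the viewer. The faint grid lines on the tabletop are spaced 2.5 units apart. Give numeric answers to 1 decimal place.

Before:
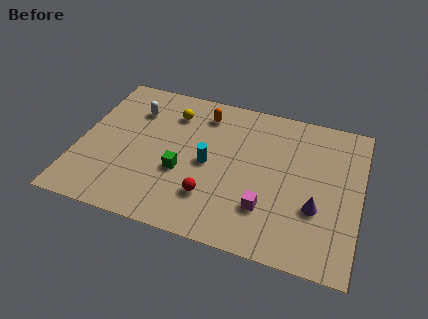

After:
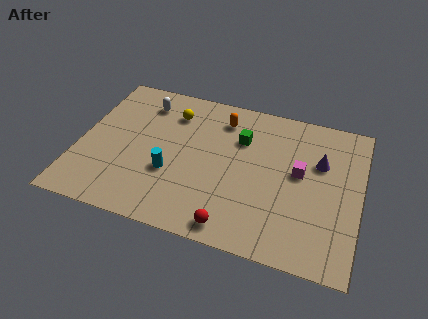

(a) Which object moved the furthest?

the green cube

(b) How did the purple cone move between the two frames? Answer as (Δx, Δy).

(0.0, 2.8)

The purple cone started near (11.4, 3.2) and ended near (11.4, 6.0).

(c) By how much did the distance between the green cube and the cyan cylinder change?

+2.9

Before: roughly 1.5 units apart; after: 4.4. That's 2.9 units further apart.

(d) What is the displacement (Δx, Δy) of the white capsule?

(0.4, 0.6)

The white capsule started near (2.4, 6.8) and ended near (2.8, 7.4).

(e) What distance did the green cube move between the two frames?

3.9

The green cube was near (5.0, 3.5) before and (7.6, 6.4) after, so it travelled √(2.6² + 2.9²) ≈ 3.9 units.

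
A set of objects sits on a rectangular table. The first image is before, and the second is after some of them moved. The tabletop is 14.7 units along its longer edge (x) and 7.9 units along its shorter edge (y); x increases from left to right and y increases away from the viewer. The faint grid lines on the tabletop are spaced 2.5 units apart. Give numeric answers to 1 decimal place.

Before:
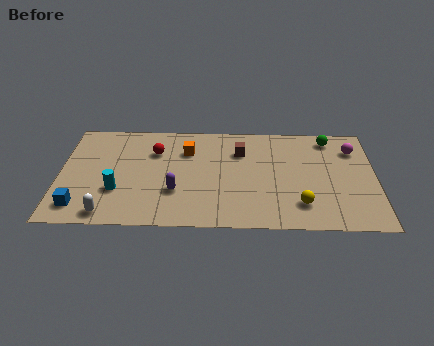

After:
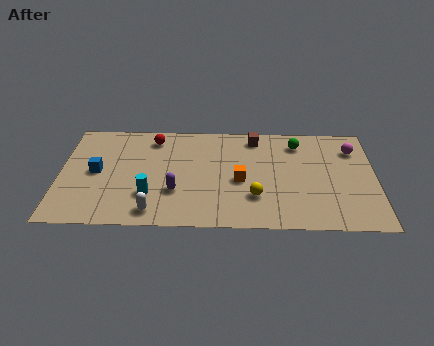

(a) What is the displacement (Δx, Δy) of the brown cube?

(0.7, 1.1)

From the two frames, the brown cube sits at roughly (8.4, 5.7) before and (9.1, 6.8) after.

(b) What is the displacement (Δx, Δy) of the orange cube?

(2.5, -2.2)

The orange cube started near (5.9, 5.7) and ended near (8.4, 3.5).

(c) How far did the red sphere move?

1.0

The red sphere moved from about (4.4, 5.6) to (4.3, 6.6), a distance of √(0.1² + 1.0²) ≈ 1.0.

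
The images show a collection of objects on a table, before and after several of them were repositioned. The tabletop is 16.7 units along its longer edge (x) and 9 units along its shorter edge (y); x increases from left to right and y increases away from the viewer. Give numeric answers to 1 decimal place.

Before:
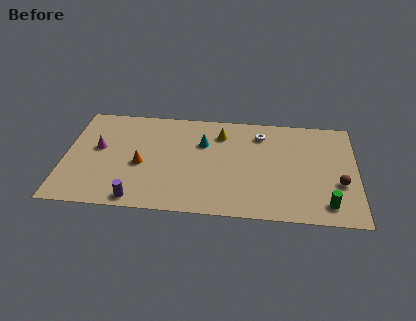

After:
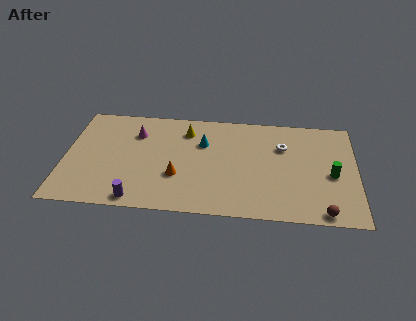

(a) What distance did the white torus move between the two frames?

1.6

The white torus moved from about (11.2, 7.2) to (12.5, 6.2), a distance of √(1.3² + 1.0²) ≈ 1.6.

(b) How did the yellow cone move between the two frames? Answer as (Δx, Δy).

(-2.0, 0.1)

The yellow cone was at about (8.9, 7.0) and moved to about (6.9, 7.1).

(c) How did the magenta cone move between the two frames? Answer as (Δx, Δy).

(2.1, 1.5)

The magenta cone started near (1.9, 5.1) and ended near (4.0, 6.6).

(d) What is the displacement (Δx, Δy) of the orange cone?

(2.1, -0.8)

The orange cone was at about (4.4, 3.9) and moved to about (6.5, 3.1).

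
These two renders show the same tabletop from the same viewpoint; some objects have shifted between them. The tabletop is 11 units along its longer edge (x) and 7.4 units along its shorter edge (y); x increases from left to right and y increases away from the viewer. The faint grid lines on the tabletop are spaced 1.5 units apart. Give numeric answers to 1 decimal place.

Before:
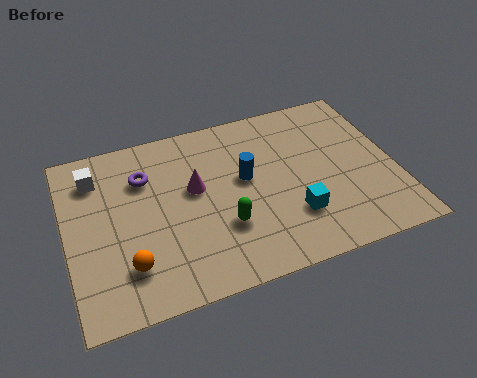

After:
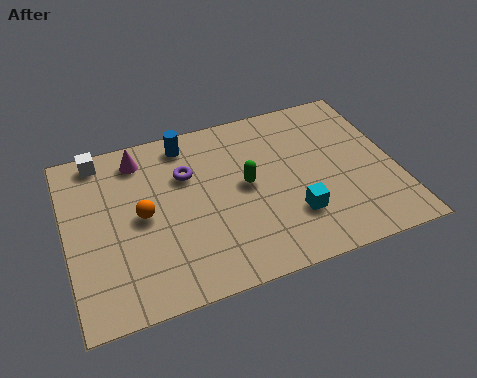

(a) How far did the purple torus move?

1.4

The purple torus was near (2.7, 5.3) before and (4.1, 5.0) after, so it travelled √(1.4² + 0.3²) ≈ 1.4 units.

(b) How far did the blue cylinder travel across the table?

2.8

The blue cylinder was near (6.0, 4.2) before and (4.2, 6.4) after, so it travelled √(1.8² + 2.2²) ≈ 2.8 units.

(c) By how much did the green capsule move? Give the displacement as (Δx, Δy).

(0.9, 1.5)

The green capsule started near (5.1, 2.4) and ended near (6.0, 3.9).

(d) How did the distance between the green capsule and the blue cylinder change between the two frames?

+1.1

They were about 2.0 units apart before and 3.1 after — 1.1 units further apart.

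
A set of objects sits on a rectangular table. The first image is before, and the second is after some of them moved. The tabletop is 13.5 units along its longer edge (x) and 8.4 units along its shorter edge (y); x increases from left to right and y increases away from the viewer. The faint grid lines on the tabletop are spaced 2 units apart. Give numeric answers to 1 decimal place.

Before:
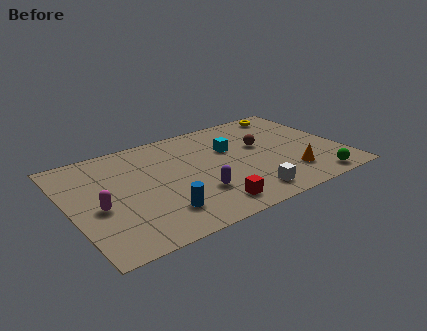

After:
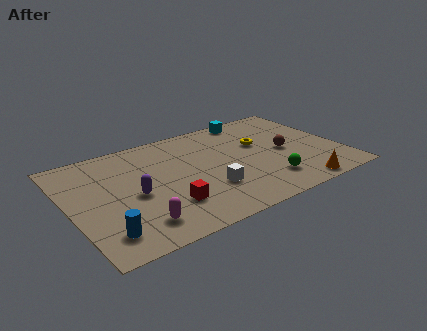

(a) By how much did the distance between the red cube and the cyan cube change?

+2.9

The distance was about 4.5 in the first image and 7.4 in the second, so they moved 2.9 units further apart.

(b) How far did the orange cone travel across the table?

1.2

The orange cone was near (10.6, 2.0) before and (10.8, 0.8) after, so it travelled √(0.2² + 1.2²) ≈ 1.2 units.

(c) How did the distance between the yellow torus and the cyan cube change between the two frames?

-1.6

The distance was about 4.0 in the first image and 2.4 in the second, so they moved 1.6 units closer together.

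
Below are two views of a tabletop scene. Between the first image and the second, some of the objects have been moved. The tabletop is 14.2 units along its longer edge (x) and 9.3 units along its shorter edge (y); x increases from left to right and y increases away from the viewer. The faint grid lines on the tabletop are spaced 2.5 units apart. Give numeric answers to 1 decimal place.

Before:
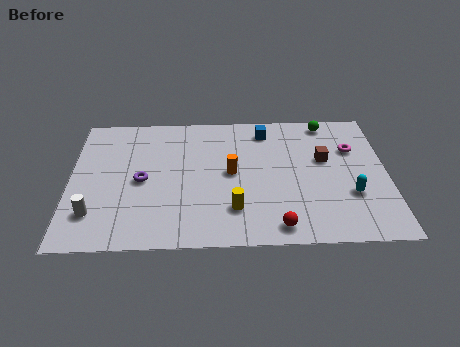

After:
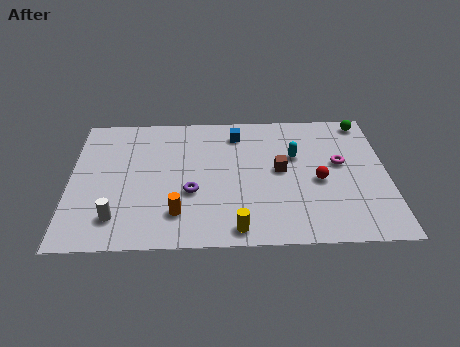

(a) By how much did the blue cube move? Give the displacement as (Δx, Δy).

(-1.3, -0.2)

The blue cube was at about (8.8, 7.8) and moved to about (7.5, 7.6).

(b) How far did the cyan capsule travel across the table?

3.7

The cyan capsule was near (12.5, 3.1) before and (10.1, 5.9) after, so it travelled √(2.4² + 2.8²) ≈ 3.7 units.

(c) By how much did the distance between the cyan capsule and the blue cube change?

-2.9

Before: roughly 6.0 units apart; after: 3.1. That's 2.9 units closer together.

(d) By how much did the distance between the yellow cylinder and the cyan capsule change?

+0.3

They were about 5.3 units apart before and 5.6 after — 0.3 units further apart.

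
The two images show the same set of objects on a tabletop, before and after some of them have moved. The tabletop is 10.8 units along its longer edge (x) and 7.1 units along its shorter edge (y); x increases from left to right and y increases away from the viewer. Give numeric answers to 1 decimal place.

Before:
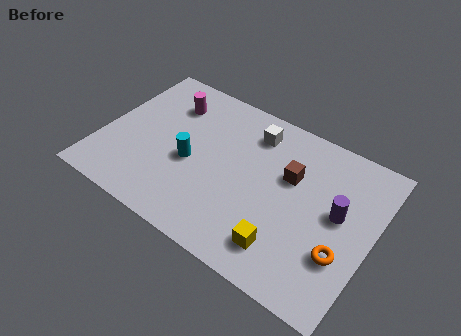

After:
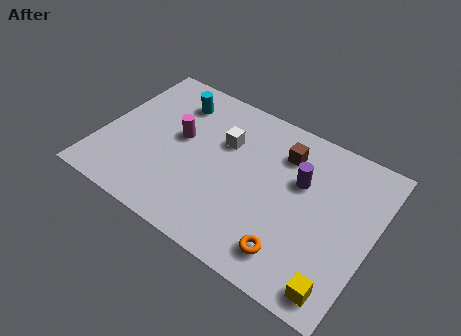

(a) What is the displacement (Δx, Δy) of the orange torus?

(-1.8, -1.0)

From the two frames, the orange torus sits at roughly (9.8, 2.3) before and (8.0, 1.3) after.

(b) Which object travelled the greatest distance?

the cyan cylinder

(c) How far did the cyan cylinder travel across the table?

2.7

The cyan cylinder moved from about (3.6, 3.1) to (2.5, 5.6), a distance of √(1.1² + 2.5²) ≈ 2.7.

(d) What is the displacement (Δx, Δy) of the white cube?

(-1.0, -1.0)

The white cube was at about (5.7, 5.7) and moved to about (4.7, 4.7).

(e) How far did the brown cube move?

1.0

The brown cube moved from about (7.4, 4.5) to (7.0, 5.4), a distance of √(0.4² + 0.9²) ≈ 1.0.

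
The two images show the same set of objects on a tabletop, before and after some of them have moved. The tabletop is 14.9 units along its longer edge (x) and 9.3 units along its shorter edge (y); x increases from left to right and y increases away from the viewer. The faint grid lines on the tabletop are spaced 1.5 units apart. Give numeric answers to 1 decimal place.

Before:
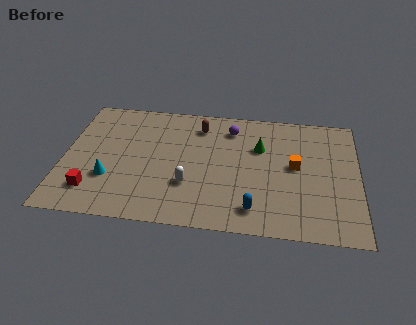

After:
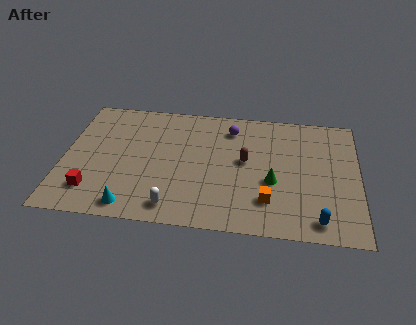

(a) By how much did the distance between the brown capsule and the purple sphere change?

+0.9

The distance was about 1.6 in the first image and 2.5 in the second, so they moved 0.9 units further apart.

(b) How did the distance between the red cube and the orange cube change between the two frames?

-1.7

Before: roughly 10.5 units apart; after: 8.8. That's 1.7 units closer together.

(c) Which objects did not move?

the purple sphere and the red cube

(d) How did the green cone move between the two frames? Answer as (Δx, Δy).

(0.7, -2.5)

The green cone was at about (9.9, 6.2) and moved to about (10.6, 3.7).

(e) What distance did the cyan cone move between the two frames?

2.2

From (2.4, 3.0) to (3.6, 1.1), the cyan cone covered √(1.2² + 1.9²) ≈ 2.2 units.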